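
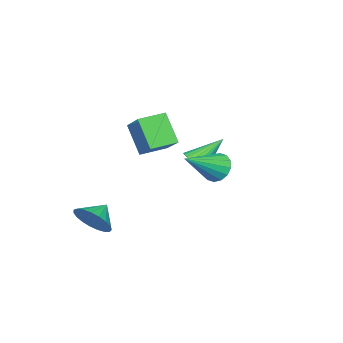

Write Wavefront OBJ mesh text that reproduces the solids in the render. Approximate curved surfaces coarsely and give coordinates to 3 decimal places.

v -2.471 -0.224 0.193
v -1.918 0.112 0.368
v -3.349 0.624 1.347
v -2.014 0.266 0.18
v -2.18 0.346 -0.005
v -2.391 0.339 -0.16
v -2.613 0.246 -0.262
v -2.814 0.082 -0.294
v -2.962 -0.129 -0.252
v -3.036 -0.355 -0.142
v -3.023 -0.56 0.019
v -2.927 -0.715 0.207
v -2.761 -0.795 0.392
v -2.55 -0.788 0.547
v -2.328 -0.695 0.648
v -2.127 -0.531 0.68
v -1.979 -0.32 0.638
v -1.905 -0.094 0.528
v 1.342 2.794 2.189
v 1.754 2.886 1.606
v 2.838 2.186 3.151
v 1.77 3.211 1.787
v 1.671 3.425 2.076
v 1.484 3.469 2.396
v 1.259 3.333 2.66
v 1.056 3.052 2.797
v 0.93 2.703 2.772
v 0.914 2.378 2.591
v 1.013 2.164 2.302
v 1.2 2.119 1.983
v 1.425 2.256 1.719
v 1.628 2.536 1.581
v 2.19 -2.334 -1.646
v 2.628 -1.752 -1.084
v 1.31 -2.186 -1.114
v 2.502 -1.518 -1.359
v 2.322 -1.425 -1.683
v 2.119 -1.489 -2.001
v 1.928 -1.699 -2.258
v 1.783 -2.019 -2.408
v 1.708 -2.394 -2.427
v 1.717 -2.758 -2.311
v 1.807 -3.049 -2.08
v 1.964 -3.217 -1.774
v 2.16 -3.232 -1.446
v 2.361 -3.092 -1.152
v 2.533 -2.82 -0.944
v 2.645 -2.465 -0.857
v 2.679 -2.087 -0.907
v -0.391 -0.938 3.321
v 0.545 0.098 4.255
v 0.016 -0.142 2.031
v 0.952 0.894 2.965
v 0.548 -1.654 3.175
v 1.484 -0.618 4.109
v 0.955 -0.858 1.885
v 1.891 0.178 2.819
f 2 1 4
f 2 4 3
f 4 1 5
f 4 5 3
f 5 1 6
f 5 6 3
f 6 1 7
f 6 7 3
f 7 1 8
f 7 8 3
f 8 1 9
f 8 9 3
f 9 1 10
f 9 10 3
f 10 1 11
f 10 11 3
f 11 1 12
f 11 12 3
f 12 1 13
f 12 13 3
f 13 1 14
f 13 14 3
f 14 1 15
f 14 15 3
f 15 1 16
f 15 16 3
f 16 1 17
f 16 17 3
f 17 1 18
f 17 18 3
f 18 1 2
f 18 2 3
f 20 19 22
f 20 22 21
f 22 19 23
f 22 23 21
f 23 19 24
f 23 24 21
f 24 19 25
f 24 25 21
f 25 19 26
f 25 26 21
f 26 19 27
f 26 27 21
f 27 19 28
f 27 28 21
f 28 19 29
f 28 29 21
f 29 19 30
f 29 30 21
f 30 19 31
f 30 31 21
f 31 19 32
f 31 32 21
f 32 19 20
f 32 20 21
f 34 33 36
f 34 36 35
f 36 33 37
f 36 37 35
f 37 33 38
f 37 38 35
f 38 33 39
f 38 39 35
f 39 33 40
f 39 40 35
f 40 33 41
f 40 41 35
f 41 33 42
f 41 42 35
f 42 33 43
f 42 43 35
f 43 33 44
f 43 44 35
f 44 33 45
f 44 45 35
f 45 33 46
f 45 46 35
f 46 33 47
f 46 47 35
f 47 33 48
f 47 48 35
f 48 33 49
f 48 49 35
f 49 33 34
f 49 34 35
f 51 53 50
f 54 51 50
f 50 53 52
f 52 54 50
f 51 57 53
f 55 51 54
f 55 57 51
f 53 57 52
f 56 54 52
f 52 57 56
f 56 55 54
f 57 55 56



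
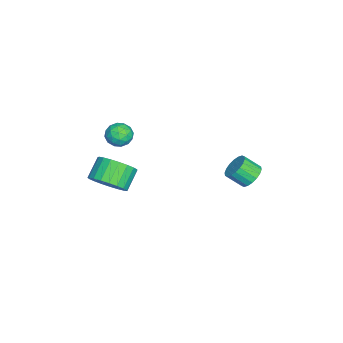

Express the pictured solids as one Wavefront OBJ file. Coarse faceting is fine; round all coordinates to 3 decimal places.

v 4.273 -3.507 -2.282
v 5.026 -3.256 -1.52
v 4.02 -2.922 -0.636
v 3.267 -3.173 -1.398
v 4.97 -2.855 -1.735
v 3.964 -2.522 -0.851
v 4.794 -2.568 -2.043
v 3.788 -2.234 -1.16
v 4.528 -2.443 -2.394
v 3.522 -2.109 -1.51
v 4.217 -2.501 -2.725
v 3.212 -2.168 -1.841
v 3.917 -2.734 -2.979
v 2.911 -2.4 -2.095
v 3.678 -3.1 -3.113
v 2.672 -2.767 -2.229
v 3.541 -3.537 -3.103
v 2.536 -3.203 -2.219
v 3.532 -3.968 -2.951
v 2.526 -3.635 -2.067
v 3.65 -4.32 -2.684
v 2.644 -3.986 -1.8
v 3.876 -4.531 -2.347
v 2.871 -4.197 -1.463
v 4.171 -4.565 -1.999
v 3.165 -4.231 -1.115
v 4.483 -4.416 -1.699
v 3.477 -4.082 -0.815
v 4.759 -4.11 -1.501
v 3.753 -3.776 -0.617
v 4.951 -3.699 -1.438
v 3.945 -3.366 -0.554
v 0.952 -3.143 -1.653
v 1.494 -3.725 -1.501
v 0.326 -3.435 -0.539
v 0.868 -4.017 -0.387
v 1.09 -3.239 -0.354
v 1.476 -3.059 -1.042
v 0.344 -4.101 -0.998
v 0.73 -3.921 -1.686
v 1.118 -4.317 -1.096
v 1.579 -3.784 -0.698
v 0.241 -3.376 -1.342
v 0.702 -2.843 -0.944
v 1.278 -3.409 -1.675
v 0.542 -3.751 -0.365
v 0.672 -3.294 -0.346
v 0.991 -3.636 -0.256
v 1.267 -3.017 -1.405
v 1.586 -3.359 -1.315
v 1.348 -3.073 -0.641
v 0.234 -3.801 -0.725
v 0.553 -4.143 -0.635
v 0.829 -3.524 -1.784
v 1.148 -3.866 -1.694
v 0.472 -4.087 -1.399
v 1.375 -4.099 -1.347
v 1.008 -4.27 -0.693
v 0.7 -4.32 -1.052
v 0.927 -4.214 -1.456
v 1.646 -3.785 -1.113
v 1.279 -3.957 -0.459
v 1.409 -3.499 -0.439
v 1.636 -3.393 -0.843
v 1.425 -4.133 -0.875
v 0.541 -3.203 -1.581
v 0.174 -3.375 -0.927
v 0.184 -3.767 -1.197
v 0.411 -3.661 -1.601
v 0.812 -2.89 -1.347
v 0.445 -3.061 -0.693
v 0.893 -2.946 -0.584
v 1.12 -2.84 -0.988
v 0.395 -3.027 -1.165
v 1.718 3.537 -2.733
v 2.315 3.89 -2.354
v 2.359 3.016 -1.608
v 1.762 2.663 -1.987
v 2.032 4.017 -2.189
v 2.075 3.143 -1.443
v 1.686 4.049 -2.132
v 1.73 3.174 -1.386
v 1.347 3.979 -2.193
v 1.391 3.105 -1.447
v 1.082 3.822 -2.362
v 1.125 2.948 -1.616
v 0.942 3.609 -2.604
v 0.986 2.734 -1.858
v 0.956 3.381 -2.872
v 1 2.507 -2.126
v 1.121 3.184 -3.112
v 1.165 2.31 -2.366
v 1.405 3.057 -3.277
v 1.448 2.183 -2.531
v 1.75 3.026 -3.334
v 1.794 2.151 -2.588
v 2.089 3.095 -3.273
v 2.133 2.221 -2.527
v 2.355 3.252 -3.104
v 2.398 2.378 -2.358
v 2.494 3.466 -2.862
v 2.538 2.591 -2.116
v 2.48 3.693 -2.594
v 2.524 2.819 -1.848
f 2 1 5
f 2 5 3
f 3 5 6
f 3 6 4
f 5 1 7
f 5 7 6
f 6 7 8
f 6 8 4
f 7 1 9
f 7 9 8
f 8 9 10
f 8 10 4
f 9 1 11
f 9 11 10
f 10 11 12
f 10 12 4
f 11 1 13
f 11 13 12
f 12 13 14
f 12 14 4
f 13 1 15
f 13 15 14
f 14 15 16
f 14 16 4
f 15 1 17
f 15 17 16
f 16 17 18
f 16 18 4
f 17 1 19
f 17 19 18
f 18 19 20
f 18 20 4
f 19 1 21
f 19 21 20
f 20 21 22
f 20 22 4
f 21 1 23
f 21 23 22
f 22 23 24
f 22 24 4
f 23 1 25
f 23 25 24
f 24 25 26
f 24 26 4
f 25 1 27
f 25 27 26
f 26 27 28
f 26 28 4
f 27 1 29
f 27 29 28
f 28 29 30
f 28 30 4
f 29 1 31
f 29 31 30
f 30 31 32
f 30 32 4
f 31 1 2
f 31 2 32
f 32 2 3
f 32 3 4
f 33 70 49
f 70 44 73
f 49 73 38
f 70 73 49
f 33 49 45
f 49 38 50
f 45 50 34
f 49 50 45
f 33 45 54
f 45 34 55
f 54 55 40
f 45 55 54
f 33 54 66
f 54 40 69
f 66 69 43
f 54 69 66
f 33 66 70
f 66 43 74
f 70 74 44
f 66 74 70
f 34 50 61
f 50 38 64
f 61 64 42
f 50 64 61
f 38 73 51
f 73 44 72
f 51 72 37
f 73 72 51
f 44 74 71
f 74 43 67
f 71 67 35
f 74 67 71
f 43 69 68
f 69 40 56
f 68 56 39
f 69 56 68
f 40 55 60
f 55 34 57
f 60 57 41
f 55 57 60
f 36 62 48
f 62 42 63
f 48 63 37
f 62 63 48
f 36 48 46
f 48 37 47
f 46 47 35
f 48 47 46
f 36 46 53
f 46 35 52
f 53 52 39
f 46 52 53
f 36 53 58
f 53 39 59
f 58 59 41
f 53 59 58
f 36 58 62
f 58 41 65
f 62 65 42
f 58 65 62
f 37 63 51
f 63 42 64
f 51 64 38
f 63 64 51
f 35 47 71
f 47 37 72
f 71 72 44
f 47 72 71
f 39 52 68
f 52 35 67
f 68 67 43
f 52 67 68
f 41 59 60
f 59 39 56
f 60 56 40
f 59 56 60
f 42 65 61
f 65 41 57
f 61 57 34
f 65 57 61
f 76 75 79
f 76 79 77
f 77 79 80
f 77 80 78
f 79 75 81
f 79 81 80
f 80 81 82
f 80 82 78
f 81 75 83
f 81 83 82
f 82 83 84
f 82 84 78
f 83 75 85
f 83 85 84
f 84 85 86
f 84 86 78
f 85 75 87
f 85 87 86
f 86 87 88
f 86 88 78
f 87 75 89
f 87 89 88
f 88 89 90
f 88 90 78
f 89 75 91
f 89 91 90
f 90 91 92
f 90 92 78
f 91 75 93
f 91 93 92
f 92 93 94
f 92 94 78
f 93 75 95
f 93 95 94
f 94 95 96
f 94 96 78
f 95 75 97
f 95 97 96
f 96 97 98
f 96 98 78
f 97 75 99
f 97 99 98
f 98 99 100
f 98 100 78
f 99 75 101
f 99 101 100
f 100 101 102
f 100 102 78
f 101 75 103
f 101 103 102
f 102 103 104
f 102 104 78
f 103 75 76
f 103 76 104
f 104 76 77
f 104 77 78



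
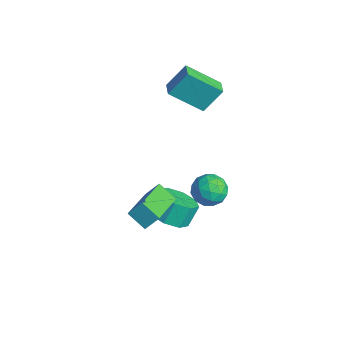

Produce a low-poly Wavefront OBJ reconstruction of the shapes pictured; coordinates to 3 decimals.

v 1.876 0.705 0.147
v 2.367 0.076 -0.045
v 0.833 -0.116 0.165
v 1.324 -0.745 -0.027
v 1.381 -0.39 0.711
v 2.025 0.117 0.699
v 1.175 -0.157 -0.579
v 1.819 0.35 -0.591
v 1.934 -0.456 -0.494
v 2.061 -0.6 0.304
v 1.139 0.56 -0.184
v 1.266 0.416 0.614
v 2.213 0.463 0.049
v 0.987 -0.503 0.071
v 1.02 -0.294 0.504
v 1.309 -0.663 0.391
v 2.012 0.487 0.487
v 2.301 0.117 0.374
v 1.721 -0.157 0.818
v 0.899 -0.157 -0.254
v 1.188 -0.527 -0.367
v 1.891 0.623 -0.271
v 2.18 0.254 -0.384
v 1.479 0.117 -0.698
v 2.247 -0.22 -0.327
v 1.634 -0.702 -0.317
v 1.546 -0.357 -0.641
v 1.925 -0.059 -0.648
v 2.322 -0.304 0.141
v 1.709 -0.787 0.152
v 1.742 -0.579 0.586
v 2.121 -0.28 0.579
v 2.067 -0.617 -0.122
v 1.491 0.747 -0.032
v 0.878 0.264 -0.021
v 1.079 0.24 -0.459
v 1.458 0.539 -0.466
v 1.566 0.662 0.437
v 0.953 0.18 0.447
v 1.275 0.019 0.768
v 1.654 0.317 0.761
v 1.133 0.577 0.242
v 1.36 -2.086 -0.42
v 0.62 -2.459 0.122
v 1.569 -1.551 0.233
v 0.829 -1.924 0.775
v 2.711 -3.596 0.385
v 1.971 -3.969 0.927
v 2.92 -3.061 1.038
v 2.18 -3.434 1.58
v 0.071 -1.117 -2.809
v 0.776 -0.54 -3.077
v 0.614 0.075 -2.179
v -0.091 -0.503 -1.911
v 0.13 -0.33 -3.337
v -0.031 0.285 -2.439
v -0.55 -0.581 -3.288
v -0.712 0.034 -2.39
v -0.867 -1.146 -2.958
v -1.029 -0.532 -2.06
v -0.634 -1.695 -2.541
v -0.796 -1.08 -1.643
v 0.011 -1.905 -2.281
v -0.15 -1.29 -1.383
v 0.692 -1.654 -2.33
v 0.53 -1.039 -1.432
v 1.009 -1.088 -2.66
v 0.847 -0.474 -1.762
v -3.646 0.859 2.235
v -3.509 1.729 3.31
v -2.838 2.127 1.106
v -2.702 2.998 2.181
v -2.918 0.542 2.399
v -2.782 1.413 3.474
v -2.111 1.811 1.27
v -1.974 2.681 2.345
f 1 38 17
f 38 12 41
f 17 41 6
f 38 41 17
f 1 17 13
f 17 6 18
f 13 18 2
f 17 18 13
f 1 13 22
f 13 2 23
f 22 23 8
f 13 23 22
f 1 22 34
f 22 8 37
f 34 37 11
f 22 37 34
f 1 34 38
f 34 11 42
f 38 42 12
f 34 42 38
f 2 18 29
f 18 6 32
f 29 32 10
f 18 32 29
f 6 41 19
f 41 12 40
f 19 40 5
f 41 40 19
f 12 42 39
f 42 11 35
f 39 35 3
f 42 35 39
f 11 37 36
f 37 8 24
f 36 24 7
f 37 24 36
f 8 23 28
f 23 2 25
f 28 25 9
f 23 25 28
f 4 30 16
f 30 10 31
f 16 31 5
f 30 31 16
f 4 16 14
f 16 5 15
f 14 15 3
f 16 15 14
f 4 14 21
f 14 3 20
f 21 20 7
f 14 20 21
f 4 21 26
f 21 7 27
f 26 27 9
f 21 27 26
f 4 26 30
f 26 9 33
f 30 33 10
f 26 33 30
f 5 31 19
f 31 10 32
f 19 32 6
f 31 32 19
f 3 15 39
f 15 5 40
f 39 40 12
f 15 40 39
f 7 20 36
f 20 3 35
f 36 35 11
f 20 35 36
f 9 27 28
f 27 7 24
f 28 24 8
f 27 24 28
f 10 33 29
f 33 9 25
f 29 25 2
f 33 25 29
f 44 46 43
f 47 44 43
f 43 46 45
f 45 47 43
f 44 50 46
f 48 44 47
f 48 50 44
f 46 50 45
f 49 47 45
f 45 50 49
f 49 48 47
f 50 48 49
f 52 51 55
f 52 55 53
f 53 55 56
f 53 56 54
f 55 51 57
f 55 57 56
f 56 57 58
f 56 58 54
f 57 51 59
f 57 59 58
f 58 59 60
f 58 60 54
f 59 51 61
f 59 61 60
f 60 61 62
f 60 62 54
f 61 51 63
f 61 63 62
f 62 63 64
f 62 64 54
f 63 51 65
f 63 65 64
f 64 65 66
f 64 66 54
f 65 51 67
f 65 67 66
f 66 67 68
f 66 68 54
f 67 51 52
f 67 52 68
f 68 52 53
f 68 53 54
f 70 72 69
f 73 70 69
f 69 72 71
f 71 73 69
f 70 76 72
f 74 70 73
f 74 76 70
f 72 76 71
f 75 73 71
f 71 76 75
f 75 74 73
f 76 74 75



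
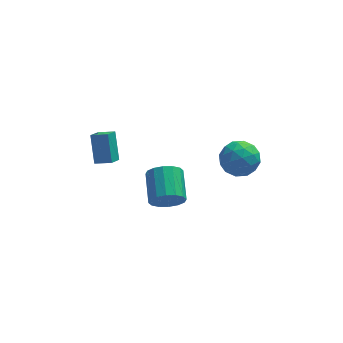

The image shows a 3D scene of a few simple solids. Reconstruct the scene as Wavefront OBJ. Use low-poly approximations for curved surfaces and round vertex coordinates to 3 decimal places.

v -4.427 0.098 0.296
v -4.534 1.19 1.761
v -3.982 0.814 -0.204
v -4.089 1.905 1.261
v -3.511 -0.245 0.619
v -3.618 0.846 2.084
v -3.066 0.47 0.119
v -3.173 1.562 1.584
v 2.563 1.027 -0.686
v 3.674 1.522 -0.766
v 3.366 -0.682 -0.114
v 4.477 -0.187 -0.194
v 3.708 0.179 0.679
v 3.212 1.236 0.325
v 3.828 -0.396 -1.205
v 3.332 0.661 -1.559
v 4.456 0.643 -1.087
v 4.382 0.998 0.077
v 2.658 -0.158 -0.957
v 2.584 0.197 0.207
v 3.048 1.425 -0.777
v 3.992 -0.585 -0.103
v 3.54 -0.37 0.41
v 4.193 -0.078 0.362
v 2.776 1.256 -0.135
v 3.43 1.547 -0.182
v 3.45 0.758 0.667
v 3.61 -0.707 -0.698
v 4.264 -0.416 -0.745
v 2.847 0.918 -1.242
v 3.5 1.21 -1.29
v 3.59 0.082 -1.547
v 4.161 1.199 -1.012
v 4.633 0.194 -0.676
v 4.251 0.072 -1.27
v 3.96 0.693 -1.478
v 4.118 1.408 -0.328
v 4.59 0.403 0.009
v 4.138 0.618 0.522
v 3.846 1.239 0.314
v 4.577 0.891 -0.517
v 2.45 0.437 -0.889
v 2.922 -0.568 -0.552
v 3.194 -0.399 -1.194
v 2.902 0.222 -1.402
v 2.407 0.646 -0.204
v 2.879 -0.359 0.132
v 3.08 0.147 0.598
v 2.789 0.768 0.39
v 2.463 -0.051 -0.363
v -0.519 -0.277 -3.215
v 0.102 0.036 -4.002
v 0.121 1.889 -3.251
v -0.501 1.577 -2.465
v -0.405 0.114 -4.183
v -0.386 1.968 -3.432
v -0.942 0.088 -4.105
v -0.923 1.941 -3.354
v -1.366 -0.036 -3.788
v -1.347 1.817 -3.037
v -1.563 -0.225 -3.318
v -1.544 1.629 -2.567
v -1.481 -0.427 -2.82
v -1.462 1.427 -2.07
v -1.141 -0.589 -2.429
v -1.122 1.264 -1.678
v -0.634 -0.668 -2.248
v -0.615 1.186 -1.497
v -0.097 -0.641 -2.326
v -0.078 1.212 -1.575
v 0.327 -0.517 -2.643
v 0.346 1.336 -1.892
v 0.524 -0.329 -3.113
v 0.543 1.525 -2.362
v 0.442 -0.127 -3.61
v 0.461 1.727 -2.86
f 2 4 1
f 5 2 1
f 1 4 3
f 3 5 1
f 2 8 4
f 6 2 5
f 6 8 2
f 4 8 3
f 7 5 3
f 3 8 7
f 7 6 5
f 8 6 7
f 9 46 25
f 46 20 49
f 25 49 14
f 46 49 25
f 9 25 21
f 25 14 26
f 21 26 10
f 25 26 21
f 9 21 30
f 21 10 31
f 30 31 16
f 21 31 30
f 9 30 42
f 30 16 45
f 42 45 19
f 30 45 42
f 9 42 46
f 42 19 50
f 46 50 20
f 42 50 46
f 10 26 37
f 26 14 40
f 37 40 18
f 26 40 37
f 14 49 27
f 49 20 48
f 27 48 13
f 49 48 27
f 20 50 47
f 50 19 43
f 47 43 11
f 50 43 47
f 19 45 44
f 45 16 32
f 44 32 15
f 45 32 44
f 16 31 36
f 31 10 33
f 36 33 17
f 31 33 36
f 12 38 24
f 38 18 39
f 24 39 13
f 38 39 24
f 12 24 22
f 24 13 23
f 22 23 11
f 24 23 22
f 12 22 29
f 22 11 28
f 29 28 15
f 22 28 29
f 12 29 34
f 29 15 35
f 34 35 17
f 29 35 34
f 12 34 38
f 34 17 41
f 38 41 18
f 34 41 38
f 13 39 27
f 39 18 40
f 27 40 14
f 39 40 27
f 11 23 47
f 23 13 48
f 47 48 20
f 23 48 47
f 15 28 44
f 28 11 43
f 44 43 19
f 28 43 44
f 17 35 36
f 35 15 32
f 36 32 16
f 35 32 36
f 18 41 37
f 41 17 33
f 37 33 10
f 41 33 37
f 52 51 55
f 52 55 53
f 53 55 56
f 53 56 54
f 55 51 57
f 55 57 56
f 56 57 58
f 56 58 54
f 57 51 59
f 57 59 58
f 58 59 60
f 58 60 54
f 59 51 61
f 59 61 60
f 60 61 62
f 60 62 54
f 61 51 63
f 61 63 62
f 62 63 64
f 62 64 54
f 63 51 65
f 63 65 64
f 64 65 66
f 64 66 54
f 65 51 67
f 65 67 66
f 66 67 68
f 66 68 54
f 67 51 69
f 67 69 68
f 68 69 70
f 68 70 54
f 69 51 71
f 69 71 70
f 70 71 72
f 70 72 54
f 71 51 73
f 71 73 72
f 72 73 74
f 72 74 54
f 73 51 75
f 73 75 74
f 74 75 76
f 74 76 54
f 75 51 52
f 75 52 76
f 76 52 53
f 76 53 54



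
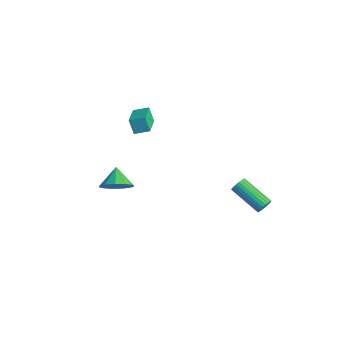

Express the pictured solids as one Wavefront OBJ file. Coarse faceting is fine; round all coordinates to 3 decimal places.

v -0.643 -3.288 0.493
v 0.011 -2.72 0.832
v -1.457 -2.812 1.267
v -0.216 -2.463 0.435
v -0.579 -2.469 0.057
v -0.962 -2.734 -0.183
v -1.244 -3.175 -0.208
v -1.335 -3.652 -0.011
v -1.206 -4.013 0.346
v -0.899 -4.144 0.75
v -0.51 -4.003 1.072
v -0.164 -3.635 1.21
v 0.031 -3.157 1.121
v -3.02 -0.529 2.709
v -3.386 -0.61 3.593
v -2.544 0.164 2.971
v -2.91 0.082 3.854
v -1.85 -1.482 3.106
v -2.216 -1.564 3.989
v -1.374 -0.79 3.367
v -1.74 -0.871 4.251
v 2.106 4.187 -2.682
v 2.369 4.064 -2.263
v 0.657 3.489 -1.359
v 0.394 3.613 -1.778
v 2.32 4.267 -2.226
v 0.608 3.692 -1.322
v 2.234 4.456 -2.268
v 0.522 3.882 -1.364
v 2.127 4.599 -2.382
v 0.414 4.024 -1.478
v 2.015 4.671 -2.548
v 0.303 4.096 -1.643
v 1.919 4.659 -2.736
v 0.207 4.084 -1.832
v 1.856 4.565 -2.916
v 0.144 3.991 -2.012
v 1.836 4.406 -3.055
v 0.123 3.832 -2.151
v 1.862 4.21 -3.13
v 0.15 3.635 -2.225
v 1.931 4.009 -3.127
v 0.219 3.434 -2.222
v 2.03 3.839 -3.047
v 0.318 3.265 -2.143
v 2.142 3.73 -2.904
v 0.43 3.155 -2
v 2.248 3.699 -2.723
v 0.536 3.125 -1.819
v 2.33 3.753 -2.535
v 0.617 3.178 -1.631
v 2.372 3.882 -2.372
v 0.66 3.307 -1.468
f 2 1 4
f 2 4 3
f 4 1 5
f 4 5 3
f 5 1 6
f 5 6 3
f 6 1 7
f 6 7 3
f 7 1 8
f 7 8 3
f 8 1 9
f 8 9 3
f 9 1 10
f 9 10 3
f 10 1 11
f 10 11 3
f 11 1 12
f 11 12 3
f 12 1 13
f 12 13 3
f 13 1 2
f 13 2 3
f 15 17 14
f 18 15 14
f 14 17 16
f 16 18 14
f 15 21 17
f 19 15 18
f 19 21 15
f 17 21 16
f 20 18 16
f 16 21 20
f 20 19 18
f 21 19 20
f 23 22 26
f 23 26 24
f 24 26 27
f 24 27 25
f 26 22 28
f 26 28 27
f 27 28 29
f 27 29 25
f 28 22 30
f 28 30 29
f 29 30 31
f 29 31 25
f 30 22 32
f 30 32 31
f 31 32 33
f 31 33 25
f 32 22 34
f 32 34 33
f 33 34 35
f 33 35 25
f 34 22 36
f 34 36 35
f 35 36 37
f 35 37 25
f 36 22 38
f 36 38 37
f 37 38 39
f 37 39 25
f 38 22 40
f 38 40 39
f 39 40 41
f 39 41 25
f 40 22 42
f 40 42 41
f 41 42 43
f 41 43 25
f 42 22 44
f 42 44 43
f 43 44 45
f 43 45 25
f 44 22 46
f 44 46 45
f 45 46 47
f 45 47 25
f 46 22 48
f 46 48 47
f 47 48 49
f 47 49 25
f 48 22 50
f 48 50 49
f 49 50 51
f 49 51 25
f 50 22 52
f 50 52 51
f 51 52 53
f 51 53 25
f 52 22 23
f 52 23 53
f 53 23 24
f 53 24 25



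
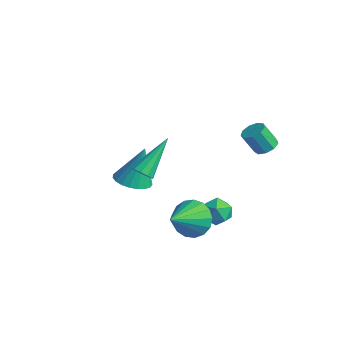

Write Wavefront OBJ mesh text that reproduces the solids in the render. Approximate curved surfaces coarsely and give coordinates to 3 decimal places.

v -0.702 0.285 -3.738
v -0.242 0.846 -3.752
v 0.182 -0.446 -3.988
v 0.642 0.115 -4.002
v 0.347 -0.097 -3.374
v -0.199 0.355 -3.219
v 0.139 0.045 -4.521
v -0.407 0.497 -4.366
v 0.278 0.698 -4.235
v 0.406 0.61 -3.527
v -0.466 -0.21 -4.213
v -0.338 -0.298 -3.505
v 0.944 -1.68 -2.929
v 1.455 -1.903 -3.623
v 1.416 -3.02 -2.151
v 1.713 -1.669 -3.377
v 1.795 -1.438 -3.029
v 1.681 -1.262 -2.657
v 1.399 -1.182 -2.348
v 1.013 -1.216 -2.172
v 0.611 -1.357 -2.17
v 0.285 -1.571 -2.341
v 0.11 -1.81 -2.647
v 0.126 -2.019 -3.018
v 0.329 -2.151 -3.368
v 0.674 -2.175 -3.618
v 1.08 -2.085 -3.71
v 0.983 1.779 -0.158
v 1.398 1.449 -0.177
v 1.091 1.011 0.739
v 0.677 1.341 0.758
v 1.489 1.753 -0.001
v 1.183 1.315 0.914
v 1.343 2.069 0.101
v 1.037 1.631 1.017
v 1.029 2.249 0.082
v 0.723 1.811 0.998
v 0.694 2.209 -0.049
v 0.388 1.772 0.867
v 0.493 1.968 -0.231
v 0.187 1.53 0.685
v 0.522 1.638 -0.379
v 0.216 1.201 0.537
v 0.767 1.374 -0.423
v 0.461 0.937 0.492
v 1.112 1.3 -0.344
v 0.806 0.862 0.572
v 0.049 -3.351 -0.196
v 0.536 -3.397 -0.05
v -0.209 -1.969 1.096
v 0.524 -3.183 -0.281
v 0.33 -3.034 -0.48
v 0.03 -3.005 -0.57
v -0.263 -3.108 -0.518
v -0.437 -3.305 -0.343
v -0.425 -3.519 -0.112
v -0.232 -3.669 0.087
v 0.069 -3.697 0.178
v 0.362 -3.594 0.126
v -3.906 -1.153 -3.699
v -3.123 -1.427 -3.676
v -3.774 -0.627 -1.941
v -3.081 -1.1 -3.777
v -3.182 -0.782 -3.865
v -3.408 -0.528 -3.924
v -3.721 -0.382 -3.944
v -4.065 -0.369 -3.922
v -4.382 -0.492 -3.861
v -4.616 -0.73 -3.772
v -4.728 -1.04 -3.671
v -4.698 -1.37 -3.575
v -4.53 -1.662 -3.5
v -4.255 -1.867 -3.459
v -3.92 -1.948 -3.46
v -3.582 -1.891 -3.503
v -3.3 -1.707 -3.579
f 1 12 6
f 1 6 2
f 1 2 8
f 1 8 11
f 1 11 12
f 2 6 10
f 6 12 5
f 12 11 3
f 11 8 7
f 8 2 9
f 4 10 5
f 4 5 3
f 4 3 7
f 4 7 9
f 4 9 10
f 5 10 6
f 3 5 12
f 7 3 11
f 9 7 8
f 10 9 2
f 14 13 16
f 14 16 15
f 16 13 17
f 16 17 15
f 17 13 18
f 17 18 15
f 18 13 19
f 18 19 15
f 19 13 20
f 19 20 15
f 20 13 21
f 20 21 15
f 21 13 22
f 21 22 15
f 22 13 23
f 22 23 15
f 23 13 24
f 23 24 15
f 24 13 25
f 24 25 15
f 25 13 26
f 25 26 15
f 26 13 27
f 26 27 15
f 27 13 14
f 27 14 15
f 29 28 32
f 29 32 30
f 30 32 33
f 30 33 31
f 32 28 34
f 32 34 33
f 33 34 35
f 33 35 31
f 34 28 36
f 34 36 35
f 35 36 37
f 35 37 31
f 36 28 38
f 36 38 37
f 37 38 39
f 37 39 31
f 38 28 40
f 38 40 39
f 39 40 41
f 39 41 31
f 40 28 42
f 40 42 41
f 41 42 43
f 41 43 31
f 42 28 44
f 42 44 43
f 43 44 45
f 43 45 31
f 44 28 46
f 44 46 45
f 45 46 47
f 45 47 31
f 46 28 29
f 46 29 47
f 47 29 30
f 47 30 31
f 49 48 51
f 49 51 50
f 51 48 52
f 51 52 50
f 52 48 53
f 52 53 50
f 53 48 54
f 53 54 50
f 54 48 55
f 54 55 50
f 55 48 56
f 55 56 50
f 56 48 57
f 56 57 50
f 57 48 58
f 57 58 50
f 58 48 59
f 58 59 50
f 59 48 49
f 59 49 50
f 61 60 63
f 61 63 62
f 63 60 64
f 63 64 62
f 64 60 65
f 64 65 62
f 65 60 66
f 65 66 62
f 66 60 67
f 66 67 62
f 67 60 68
f 67 68 62
f 68 60 69
f 68 69 62
f 69 60 70
f 69 70 62
f 70 60 71
f 70 71 62
f 71 60 72
f 71 72 62
f 72 60 73
f 72 73 62
f 73 60 74
f 73 74 62
f 74 60 75
f 74 75 62
f 75 60 76
f 75 76 62
f 76 60 61
f 76 61 62



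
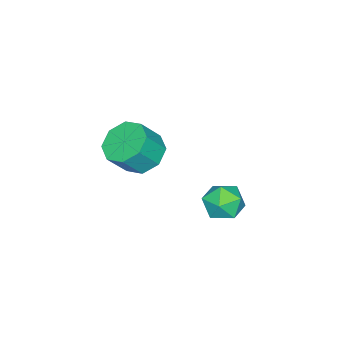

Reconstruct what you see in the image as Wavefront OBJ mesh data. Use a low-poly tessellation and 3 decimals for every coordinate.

v -1.316 1.361 0.337
v -0.558 0.875 0.255
v -2.002 0.445 -0.575
v -1.244 -0.041 -0.657
v -1.696 -0.036 0.127
v -1.272 0.53 0.69
v -1.288 0.79 -1.01
v -0.864 1.356 -0.447
v -0.541 0.521 -0.577
v -0.793 0.011 0.126
v -1.767 1.309 -0.446
v -2.019 0.799 0.257
v -2.549 -3.587 -0.2
v -1.717 -3.129 -0.597
v -0.978 -3.535 0.483
v -1.811 -3.993 0.88
v -2.133 -2.648 -0.132
v -1.394 -3.053 0.948
v -2.793 -2.717 0.293
v -2.054 -3.122 1.374
v -3.31 -3.295 0.43
v -2.572 -3.701 1.51
v -3.382 -4.045 0.197
v -2.643 -4.451 1.277
v -2.966 -4.527 -0.268
v -2.227 -4.932 0.812
v -2.306 -4.458 -0.694
v -1.567 -4.863 0.387
v -1.788 -3.879 -0.83
v -1.05 -4.285 0.25
f 1 12 6
f 1 6 2
f 1 2 8
f 1 8 11
f 1 11 12
f 2 6 10
f 6 12 5
f 12 11 3
f 11 8 7
f 8 2 9
f 4 10 5
f 4 5 3
f 4 3 7
f 4 7 9
f 4 9 10
f 5 10 6
f 3 5 12
f 7 3 11
f 9 7 8
f 10 9 2
f 14 13 17
f 14 17 15
f 15 17 18
f 15 18 16
f 17 13 19
f 17 19 18
f 18 19 20
f 18 20 16
f 19 13 21
f 19 21 20
f 20 21 22
f 20 22 16
f 21 13 23
f 21 23 22
f 22 23 24
f 22 24 16
f 23 13 25
f 23 25 24
f 24 25 26
f 24 26 16
f 25 13 27
f 25 27 26
f 26 27 28
f 26 28 16
f 27 13 29
f 27 29 28
f 28 29 30
f 28 30 16
f 29 13 14
f 29 14 30
f 30 14 15
f 30 15 16



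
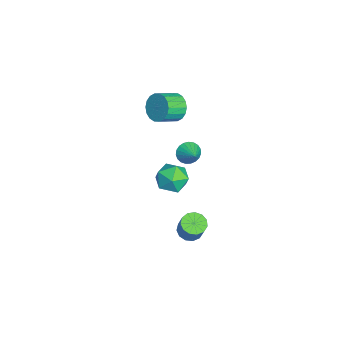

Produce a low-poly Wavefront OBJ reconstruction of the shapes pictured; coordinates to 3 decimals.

v -3.814 -2.447 -3.013
v -3.405 -2.621 -3.591
v -2.846 -2.113 -2.427
v -3.471 -2.33 -3.647
v -3.597 -2.059 -3.592
v -3.761 -1.855 -3.438
v -3.934 -1.754 -3.21
v -4.086 -1.772 -2.948
v -4.191 -1.907 -2.697
v -4.231 -2.135 -2.501
v -4.199 -2.417 -2.393
v -4.101 -2.704 -2.393
v -3.953 -2.947 -2.5
v -3.781 -3.103 -2.695
v -3.615 -3.145 -2.946
v -3.483 -3.067 -3.208
v -3.409 -2.882 -3.436
v 0.405 -3.484 -0.692
v 1.128 -2.788 -0.797
v 1.292 -4.232 0.457
v 2.015 -3.536 0.352
v 1.126 -3.283 0.759
v 0.578 -2.821 0.049
v 1.842 -4.199 -0.389
v 1.294 -3.737 -1.099
v 2.016 -3.229 -0.61
v 1.574 -2.664 0.1
v 0.846 -4.356 -0.44
v 0.404 -3.791 0.27
v 3.379 -2.663 -2.462
v 3.992 -2.531 -2.774
v 4.534 -2.346 -1.629
v 3.921 -2.477 -1.318
v 3.807 -2.185 -2.742
v 4.349 -1.999 -1.598
v 3.486 -1.99 -2.622
v 4.028 -1.804 -1.477
v 3.131 -2.008 -2.451
v 3.673 -1.823 -1.306
v 2.855 -2.235 -2.284
v 3.397 -2.049 -1.139
v 2.745 -2.597 -2.173
v 3.287 -2.412 -1.028
v 2.837 -2.98 -2.154
v 3.378 -2.795 -1.009
v 3.1 -3.263 -2.233
v 3.642 -3.077 -1.089
v 3.453 -3.355 -2.385
v 3.995 -3.169 -1.24
v 3.782 -3.227 -2.562
v 4.323 -3.041 -1.417
v 3.983 -2.92 -2.706
v 4.524 -2.735 -1.562
v -3.178 -3.199 1.685
v -2.49 -3.096 1.115
v -1.854 -4.078 1.704
v -2.542 -4.181 2.275
v -2.393 -2.851 1.417
v -1.756 -3.833 2.006
v -2.451 -2.676 1.772
v -1.815 -3.658 2.361
v -2.653 -2.604 2.11
v -2.017 -3.586 2.699
v -2.959 -2.65 2.364
v -2.323 -3.632 2.953
v -3.309 -2.805 2.484
v -2.673 -3.787 3.073
v -3.633 -3.038 2.445
v -2.996 -4.02 3.034
v -3.866 -3.302 2.256
v -3.23 -4.284 2.845
v -3.964 -3.547 1.954
v -3.327 -4.529 2.543
v -3.905 -3.722 1.599
v -3.269 -4.704 2.188
v -3.703 -3.794 1.261
v -3.067 -4.776 1.85
v -3.397 -3.748 1.007
v -2.761 -4.73 1.596
v -3.047 -3.593 0.887
v -2.411 -4.575 1.476
v -2.724 -3.36 0.926
v -2.087 -4.342 1.515
f 2 1 4
f 2 4 3
f 4 1 5
f 4 5 3
f 5 1 6
f 5 6 3
f 6 1 7
f 6 7 3
f 7 1 8
f 7 8 3
f 8 1 9
f 8 9 3
f 9 1 10
f 9 10 3
f 10 1 11
f 10 11 3
f 11 1 12
f 11 12 3
f 12 1 13
f 12 13 3
f 13 1 14
f 13 14 3
f 14 1 15
f 14 15 3
f 15 1 16
f 15 16 3
f 16 1 17
f 16 17 3
f 17 1 2
f 17 2 3
f 18 29 23
f 18 23 19
f 18 19 25
f 18 25 28
f 18 28 29
f 19 23 27
f 23 29 22
f 29 28 20
f 28 25 24
f 25 19 26
f 21 27 22
f 21 22 20
f 21 20 24
f 21 24 26
f 21 26 27
f 22 27 23
f 20 22 29
f 24 20 28
f 26 24 25
f 27 26 19
f 31 30 34
f 31 34 32
f 32 34 35
f 32 35 33
f 34 30 36
f 34 36 35
f 35 36 37
f 35 37 33
f 36 30 38
f 36 38 37
f 37 38 39
f 37 39 33
f 38 30 40
f 38 40 39
f 39 40 41
f 39 41 33
f 40 30 42
f 40 42 41
f 41 42 43
f 41 43 33
f 42 30 44
f 42 44 43
f 43 44 45
f 43 45 33
f 44 30 46
f 44 46 45
f 45 46 47
f 45 47 33
f 46 30 48
f 46 48 47
f 47 48 49
f 47 49 33
f 48 30 50
f 48 50 49
f 49 50 51
f 49 51 33
f 50 30 52
f 50 52 51
f 51 52 53
f 51 53 33
f 52 30 31
f 52 31 53
f 53 31 32
f 53 32 33
f 55 54 58
f 55 58 56
f 56 58 59
f 56 59 57
f 58 54 60
f 58 60 59
f 59 60 61
f 59 61 57
f 60 54 62
f 60 62 61
f 61 62 63
f 61 63 57
f 62 54 64
f 62 64 63
f 63 64 65
f 63 65 57
f 64 54 66
f 64 66 65
f 65 66 67
f 65 67 57
f 66 54 68
f 66 68 67
f 67 68 69
f 67 69 57
f 68 54 70
f 68 70 69
f 69 70 71
f 69 71 57
f 70 54 72
f 70 72 71
f 71 72 73
f 71 73 57
f 72 54 74
f 72 74 73
f 73 74 75
f 73 75 57
f 74 54 76
f 74 76 75
f 75 76 77
f 75 77 57
f 76 54 78
f 76 78 77
f 77 78 79
f 77 79 57
f 78 54 80
f 78 80 79
f 79 80 81
f 79 81 57
f 80 54 82
f 80 82 81
f 81 82 83
f 81 83 57
f 82 54 55
f 82 55 83
f 83 55 56
f 83 56 57



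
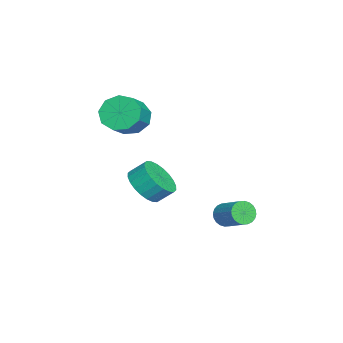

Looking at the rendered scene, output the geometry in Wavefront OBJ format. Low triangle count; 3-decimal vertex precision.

v -1.141 -3.287 2.823
v -0.549 -2.815 2.082
v 0.773 -3.1 2.955
v 0.181 -3.573 3.697
v -0.768 -2.327 2.572
v 0.554 -2.613 3.445
v -1.161 -2.289 3.18
v 0.161 -2.575 4.053
v -1.545 -2.718 3.621
v -0.223 -3.004 4.494
v -1.74 -3.413 3.689
v -0.418 -3.699 4.562
v -1.654 -4.05 3.352
v -0.332 -4.335 4.225
v -1.329 -4.329 2.767
v -0.007 -4.614 3.64
v -0.915 -4.121 2.209
v 0.407 -4.406 3.082
v -0.608 -3.523 1.938
v 0.715 -3.808 2.811
v 2.589 -2.141 0.172
v 3.581 -2.412 0.531
v 3.544 -1.649 1.208
v 2.551 -1.379 0.848
v 3.677 -2.134 0.224
v 3.64 -1.372 0.9
v 3.607 -1.858 -0.092
v 3.57 -1.095 0.584
v 3.382 -1.624 -0.367
v 3.345 -0.862 0.309
v 3.037 -1.47 -0.561
v 3 -0.707 0.116
v 2.623 -1.417 -0.642
v 2.585 -0.655 0.034
v 2.203 -1.475 -0.6
v 2.166 -0.713 0.076
v 1.843 -1.634 -0.441
v 1.806 -0.872 0.236
v 1.596 -1.871 -0.188
v 1.559 -1.108 0.489
v 1.5 -2.148 0.12
v 1.463 -1.386 0.796
v 1.57 -2.425 0.436
v 1.533 -1.662 1.112
v 1.795 -2.658 0.711
v 1.758 -1.896 1.387
v 2.14 -2.813 0.904
v 2.103 -2.05 1.581
v 2.555 -2.865 0.986
v 2.517 -2.103 1.662
v 2.974 -2.807 0.944
v 2.937 -2.045 1.62
v 3.334 -2.648 0.784
v 3.297 -1.886 1.461
v 0.56 1.412 -2.566
v 0.976 1.417 -3.116
v 1.956 2.354 -2.365
v 1.54 2.348 -1.814
v 0.816 1.627 -3.169
v 1.796 2.564 -2.418
v 0.617 1.804 -3.13
v 1.597 2.741 -2.379
v 0.41 1.922 -3.005
v 1.389 2.859 -2.254
v 0.225 1.961 -2.814
v 1.204 2.898 -2.062
v 0.091 1.917 -2.584
v 1.071 2.854 -1.833
v 0.029 1.796 -2.352
v 1.008 2.733 -1.601
v 0.047 1.616 -2.152
v 1.027 2.553 -1.401
v 0.144 1.406 -2.015
v 1.124 2.343 -1.264
v 0.304 1.196 -1.962
v 1.284 2.133 -1.211
v 0.503 1.019 -2.001
v 1.483 1.956 -1.25
v 0.711 0.901 -2.126
v 1.69 1.838 -1.375
v 0.896 0.862 -2.318
v 1.875 1.799 -1.566
v 1.029 0.906 -2.547
v 2.009 1.843 -1.796
v 1.092 1.027 -2.779
v 2.071 1.964 -2.028
v 1.073 1.207 -2.979
v 2.053 2.144 -2.228
f 2 1 5
f 2 5 3
f 3 5 6
f 3 6 4
f 5 1 7
f 5 7 6
f 6 7 8
f 6 8 4
f 7 1 9
f 7 9 8
f 8 9 10
f 8 10 4
f 9 1 11
f 9 11 10
f 10 11 12
f 10 12 4
f 11 1 13
f 11 13 12
f 12 13 14
f 12 14 4
f 13 1 15
f 13 15 14
f 14 15 16
f 14 16 4
f 15 1 17
f 15 17 16
f 16 17 18
f 16 18 4
f 17 1 19
f 17 19 18
f 18 19 20
f 18 20 4
f 19 1 2
f 19 2 20
f 20 2 3
f 20 3 4
f 22 21 25
f 22 25 23
f 23 25 26
f 23 26 24
f 25 21 27
f 25 27 26
f 26 27 28
f 26 28 24
f 27 21 29
f 27 29 28
f 28 29 30
f 28 30 24
f 29 21 31
f 29 31 30
f 30 31 32
f 30 32 24
f 31 21 33
f 31 33 32
f 32 33 34
f 32 34 24
f 33 21 35
f 33 35 34
f 34 35 36
f 34 36 24
f 35 21 37
f 35 37 36
f 36 37 38
f 36 38 24
f 37 21 39
f 37 39 38
f 38 39 40
f 38 40 24
f 39 21 41
f 39 41 40
f 40 41 42
f 40 42 24
f 41 21 43
f 41 43 42
f 42 43 44
f 42 44 24
f 43 21 45
f 43 45 44
f 44 45 46
f 44 46 24
f 45 21 47
f 45 47 46
f 46 47 48
f 46 48 24
f 47 21 49
f 47 49 48
f 48 49 50
f 48 50 24
f 49 21 51
f 49 51 50
f 50 51 52
f 50 52 24
f 51 21 53
f 51 53 52
f 52 53 54
f 52 54 24
f 53 21 22
f 53 22 54
f 54 22 23
f 54 23 24
f 56 55 59
f 56 59 57
f 57 59 60
f 57 60 58
f 59 55 61
f 59 61 60
f 60 61 62
f 60 62 58
f 61 55 63
f 61 63 62
f 62 63 64
f 62 64 58
f 63 55 65
f 63 65 64
f 64 65 66
f 64 66 58
f 65 55 67
f 65 67 66
f 66 67 68
f 66 68 58
f 67 55 69
f 67 69 68
f 68 69 70
f 68 70 58
f 69 55 71
f 69 71 70
f 70 71 72
f 70 72 58
f 71 55 73
f 71 73 72
f 72 73 74
f 72 74 58
f 73 55 75
f 73 75 74
f 74 75 76
f 74 76 58
f 75 55 77
f 75 77 76
f 76 77 78
f 76 78 58
f 77 55 79
f 77 79 78
f 78 79 80
f 78 80 58
f 79 55 81
f 79 81 80
f 80 81 82
f 80 82 58
f 81 55 83
f 81 83 82
f 82 83 84
f 82 84 58
f 83 55 85
f 83 85 84
f 84 85 86
f 84 86 58
f 85 55 87
f 85 87 86
f 86 87 88
f 86 88 58
f 87 55 56
f 87 56 88
f 88 56 57
f 88 57 58



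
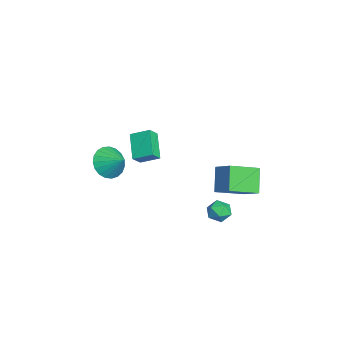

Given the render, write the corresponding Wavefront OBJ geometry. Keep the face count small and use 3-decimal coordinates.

v 2.164 -3.279 1.524
v 2.525 -2.847 0.674
v 2.956 -2.501 2.256
v 2.195 -2.598 0.766
v 1.859 -2.466 0.989
v 1.576 -2.475 1.305
v 1.395 -2.623 1.658
v 1.346 -2.884 1.989
v 1.439 -3.214 2.239
v 1.658 -3.555 2.365
v 1.964 -3.848 2.347
v 2.304 -4.043 2.185
v 2.62 -4.106 1.91
v 2.858 -4.026 1.568
v 2.975 -3.817 1.218
v 2.952 -3.514 0.921
v 2.793 -3.172 0.729
v -1.271 4.105 -1.802
v -0.628 2.447 -1.078
v -0.33 4.787 -1.076
v 0.313 3.129 -0.352
v -0.213 3.971 -3.048
v 0.43 2.313 -2.324
v 0.728 4.653 -2.322
v 1.371 2.995 -1.598
v -3.918 -1.524 -0.812
v -3.605 -0.46 -0.304
v -2.482 -1.461 -1.828
v -2.169 -0.397 -1.32
v -3.451 -1.963 -0.18
v -3.138 -0.899 0.328
v -2.015 -1.9 -1.196
v -1.702 -0.836 -0.688
v 1.226 2.797 -2.853
v 1.691 2.489 -3.364
v 0.269 2.551 -3.576
v 0.734 2.243 -4.087
v 0.62 1.898 -3.423
v 1.212 2.05 -2.976
v 0.748 2.99 -3.964
v 1.34 3.142 -3.517
v 1.396 2.608 -4.051
v 1.317 1.933 -3.717
v 0.643 3.107 -3.223
v 0.564 2.432 -2.889
f 2 1 4
f 2 4 3
f 4 1 5
f 4 5 3
f 5 1 6
f 5 6 3
f 6 1 7
f 6 7 3
f 7 1 8
f 7 8 3
f 8 1 9
f 8 9 3
f 9 1 10
f 9 10 3
f 10 1 11
f 10 11 3
f 11 1 12
f 11 12 3
f 12 1 13
f 12 13 3
f 13 1 14
f 13 14 3
f 14 1 15
f 14 15 3
f 15 1 16
f 15 16 3
f 16 1 17
f 16 17 3
f 17 1 2
f 17 2 3
f 19 21 18
f 22 19 18
f 18 21 20
f 20 22 18
f 19 25 21
f 23 19 22
f 23 25 19
f 21 25 20
f 24 22 20
f 20 25 24
f 24 23 22
f 25 23 24
f 27 29 26
f 30 27 26
f 26 29 28
f 28 30 26
f 27 33 29
f 31 27 30
f 31 33 27
f 29 33 28
f 32 30 28
f 28 33 32
f 32 31 30
f 33 31 32
f 34 45 39
f 34 39 35
f 34 35 41
f 34 41 44
f 34 44 45
f 35 39 43
f 39 45 38
f 45 44 36
f 44 41 40
f 41 35 42
f 37 43 38
f 37 38 36
f 37 36 40
f 37 40 42
f 37 42 43
f 38 43 39
f 36 38 45
f 40 36 44
f 42 40 41
f 43 42 35



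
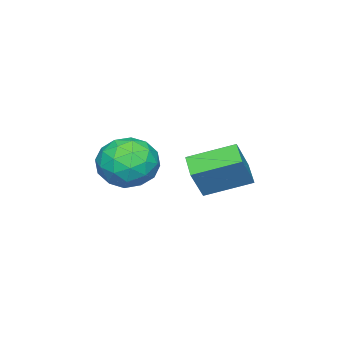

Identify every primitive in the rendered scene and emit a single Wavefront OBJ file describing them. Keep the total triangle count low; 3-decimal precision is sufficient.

v 0.231 1.83 0.877
v -0.484 1.207 1.303
v -0.667 3.27 1.478
v -1.382 2.647 1.904
v 1.002 1.793 2.116
v 0.287 1.17 2.542
v 0.104 3.233 2.717
v -0.611 2.61 3.143
v 2.451 1.517 3.039
v 3.416 1.581 3.573
v 2.684 -0.241 2.827
v 3.649 -0.177 3.361
v 2.704 -0.022 3.909
v 2.559 1.064 4.04
v 3.541 0.276 2.36
v 3.396 1.362 2.491
v 4.089 0.814 3.152
v 3.572 0.629 4.11
v 2.528 0.711 2.29
v 2.011 0.526 3.248
v 2.913 1.704 3.325
v 3.187 -0.364 3.075
v 2.632 -0.272 3.398
v 3.199 -0.235 3.711
v 2.41 1.4 3.6
v 2.977 1.437 3.913
v 2.558 0.495 4.111
v 3.123 -0.097 2.487
v 3.69 -0.06 2.8
v 2.901 1.575 2.689
v 3.468 1.612 3.002
v 3.542 0.845 2.289
v 3.876 1.29 3.391
v 4.013 0.256 3.266
v 3.949 0.523 2.678
v 3.864 1.161 2.755
v 3.572 1.182 3.954
v 3.709 0.148 3.829
v 3.153 0.239 4.152
v 3.068 0.878 4.229
v 3.967 0.731 3.707
v 2.391 1.192 2.571
v 2.528 0.158 2.446
v 3.032 0.462 2.171
v 2.947 1.101 2.248
v 2.087 1.084 3.134
v 2.224 0.05 3.009
v 2.236 0.179 3.645
v 2.151 0.817 3.722
v 2.133 0.609 2.693
f 2 4 1
f 5 2 1
f 1 4 3
f 3 5 1
f 2 8 4
f 6 2 5
f 6 8 2
f 4 8 3
f 7 5 3
f 3 8 7
f 7 6 5
f 8 6 7
f 9 46 25
f 46 20 49
f 25 49 14
f 46 49 25
f 9 25 21
f 25 14 26
f 21 26 10
f 25 26 21
f 9 21 30
f 21 10 31
f 30 31 16
f 21 31 30
f 9 30 42
f 30 16 45
f 42 45 19
f 30 45 42
f 9 42 46
f 42 19 50
f 46 50 20
f 42 50 46
f 10 26 37
f 26 14 40
f 37 40 18
f 26 40 37
f 14 49 27
f 49 20 48
f 27 48 13
f 49 48 27
f 20 50 47
f 50 19 43
f 47 43 11
f 50 43 47
f 19 45 44
f 45 16 32
f 44 32 15
f 45 32 44
f 16 31 36
f 31 10 33
f 36 33 17
f 31 33 36
f 12 38 24
f 38 18 39
f 24 39 13
f 38 39 24
f 12 24 22
f 24 13 23
f 22 23 11
f 24 23 22
f 12 22 29
f 22 11 28
f 29 28 15
f 22 28 29
f 12 29 34
f 29 15 35
f 34 35 17
f 29 35 34
f 12 34 38
f 34 17 41
f 38 41 18
f 34 41 38
f 13 39 27
f 39 18 40
f 27 40 14
f 39 40 27
f 11 23 47
f 23 13 48
f 47 48 20
f 23 48 47
f 15 28 44
f 28 11 43
f 44 43 19
f 28 43 44
f 17 35 36
f 35 15 32
f 36 32 16
f 35 32 36
f 18 41 37
f 41 17 33
f 37 33 10
f 41 33 37



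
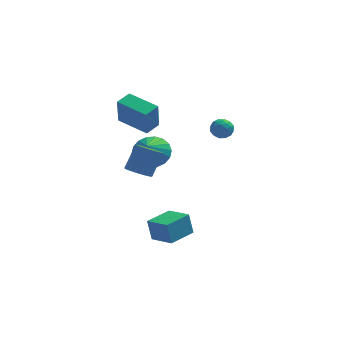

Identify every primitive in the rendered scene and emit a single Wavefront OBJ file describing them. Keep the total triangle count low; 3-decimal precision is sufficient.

v 0.222 -2.713 -4.567
v -0.008 -2.473 -3.331
v 1.398 -1.569 -4.57
v 1.168 -1.33 -3.334
v 1.212 -3.73 -4.186
v 0.982 -3.491 -2.95
v 2.388 -2.587 -4.189
v 2.158 -2.347 -2.953
v 3.348 -0.167 2.388
v 3.702 -0.125 1.818
v 4.198 -0.635 2.882
v 4.552 -0.593 2.312
v 4.396 -0.034 2.652
v 3.871 0.255 2.347
v 4.029 -1.015 2.353
v 3.504 -0.726 2.048
v 4.123 -0.65 1.796
v 4.35 -0.044 1.981
v 3.55 -0.716 2.719
v 3.777 -0.11 2.904
v 3.45 -0.105 2.06
v 4.45 -0.655 2.64
v 4.358 -0.326 2.84
v 4.566 -0.302 2.505
v 3.549 0.119 2.371
v 3.758 0.143 2.035
v 4.165 0.196 2.526
v 4.142 -0.903 2.665
v 4.351 -0.879 2.329
v 3.334 -0.458 2.195
v 3.542 -0.434 1.86
v 3.735 -0.956 2.174
v 3.906 -0.389 1.712
v 4.406 -0.664 2.002
v 4.099 -0.912 2.026
v 3.79 -0.742 1.847
v 4.039 -0.033 1.82
v 4.539 -0.308 2.11
v 4.447 0.021 2.31
v 4.138 0.191 2.131
v 4.287 -0.341 1.807
v 3.361 -0.452 2.59
v 3.861 -0.727 2.88
v 3.762 -0.951 2.569
v 3.453 -0.781 2.39
v 3.494 -0.096 2.698
v 3.994 -0.371 2.988
v 4.11 -0.018 2.853
v 3.801 0.152 2.674
v 3.613 -0.419 2.893
v -0.454 -3.279 0.969
v -0.006 -2.858 0.54
v 0.583 -2.159 1.842
v 0.134 -2.581 2.271
v -0.282 -2.672 0.565
v 0.307 -1.973 1.866
v -0.592 -2.606 0.67
v -0.003 -1.907 1.971
v -0.874 -2.673 0.834
v -0.286 -1.974 2.135
v -1.074 -2.86 1.025
v -0.485 -2.162 2.326
v -1.151 -3.131 1.205
v -0.562 -2.432 2.506
v -1.09 -3.431 1.338
v -0.501 -2.732 2.639
v -0.903 -3.701 1.398
v -0.314 -3.002 2.7
v -0.627 -3.887 1.374
v -0.038 -3.188 2.675
v -0.317 -3.953 1.269
v 0.272 -3.254 2.57
v -0.034 -3.886 1.105
v 0.554 -3.187 2.406
v 0.165 -3.698 0.914
v 0.754 -3 2.215
v 0.242 -3.428 0.734
v 0.831 -2.729 2.035
v 0.181 -3.128 0.601
v 0.77 -2.429 1.902
v 0.318 1.292 -0.432
v 1.381 1.182 -0.274
v 0.042 0.268 0.712
v 1.265 1.543 0.021
v 0.963 1.855 0.226
v 0.532 2.055 0.301
v 0.059 2.104 0.231
v -0.363 1.992 0.029
v -0.649 1.741 -0.264
v -0.745 1.401 -0.591
v -0.629 1.04 -0.886
v -0.326 0.728 -1.091
v 0.104 0.528 -1.166
v 0.577 0.48 -1.096
v 0.999 0.591 -0.894
v 1.286 0.842 -0.601
v 0.047 -0.386 2.081
v -0.003 -0.787 3.722
v -1.425 0.866 2.342
v -1.476 0.464 3.983
v 0.696 0.336 2.277
v 0.645 -0.066 3.918
v -0.777 1.587 2.538
v -0.827 1.186 4.179
f 2 4 1
f 5 2 1
f 1 4 3
f 3 5 1
f 2 8 4
f 6 2 5
f 6 8 2
f 4 8 3
f 7 5 3
f 3 8 7
f 7 6 5
f 8 6 7
f 9 46 25
f 46 20 49
f 25 49 14
f 46 49 25
f 9 25 21
f 25 14 26
f 21 26 10
f 25 26 21
f 9 21 30
f 21 10 31
f 30 31 16
f 21 31 30
f 9 30 42
f 30 16 45
f 42 45 19
f 30 45 42
f 9 42 46
f 42 19 50
f 46 50 20
f 42 50 46
f 10 26 37
f 26 14 40
f 37 40 18
f 26 40 37
f 14 49 27
f 49 20 48
f 27 48 13
f 49 48 27
f 20 50 47
f 50 19 43
f 47 43 11
f 50 43 47
f 19 45 44
f 45 16 32
f 44 32 15
f 45 32 44
f 16 31 36
f 31 10 33
f 36 33 17
f 31 33 36
f 12 38 24
f 38 18 39
f 24 39 13
f 38 39 24
f 12 24 22
f 24 13 23
f 22 23 11
f 24 23 22
f 12 22 29
f 22 11 28
f 29 28 15
f 22 28 29
f 12 29 34
f 29 15 35
f 34 35 17
f 29 35 34
f 12 34 38
f 34 17 41
f 38 41 18
f 34 41 38
f 13 39 27
f 39 18 40
f 27 40 14
f 39 40 27
f 11 23 47
f 23 13 48
f 47 48 20
f 23 48 47
f 15 28 44
f 28 11 43
f 44 43 19
f 28 43 44
f 17 35 36
f 35 15 32
f 36 32 16
f 35 32 36
f 18 41 37
f 41 17 33
f 37 33 10
f 41 33 37
f 52 51 55
f 52 55 53
f 53 55 56
f 53 56 54
f 55 51 57
f 55 57 56
f 56 57 58
f 56 58 54
f 57 51 59
f 57 59 58
f 58 59 60
f 58 60 54
f 59 51 61
f 59 61 60
f 60 61 62
f 60 62 54
f 61 51 63
f 61 63 62
f 62 63 64
f 62 64 54
f 63 51 65
f 63 65 64
f 64 65 66
f 64 66 54
f 65 51 67
f 65 67 66
f 66 67 68
f 66 68 54
f 67 51 69
f 67 69 68
f 68 69 70
f 68 70 54
f 69 51 71
f 69 71 70
f 70 71 72
f 70 72 54
f 71 51 73
f 71 73 72
f 72 73 74
f 72 74 54
f 73 51 75
f 73 75 74
f 74 75 76
f 74 76 54
f 75 51 77
f 75 77 76
f 76 77 78
f 76 78 54
f 77 51 79
f 77 79 78
f 78 79 80
f 78 80 54
f 79 51 52
f 79 52 80
f 80 52 53
f 80 53 54
f 82 81 84
f 82 84 83
f 84 81 85
f 84 85 83
f 85 81 86
f 85 86 83
f 86 81 87
f 86 87 83
f 87 81 88
f 87 88 83
f 88 81 89
f 88 89 83
f 89 81 90
f 89 90 83
f 90 81 91
f 90 91 83
f 91 81 92
f 91 92 83
f 92 81 93
f 92 93 83
f 93 81 94
f 93 94 83
f 94 81 95
f 94 95 83
f 95 81 96
f 95 96 83
f 96 81 82
f 96 82 83
f 98 100 97
f 101 98 97
f 97 100 99
f 99 101 97
f 98 104 100
f 102 98 101
f 102 104 98
f 100 104 99
f 103 101 99
f 99 104 103
f 103 102 101
f 104 102 103



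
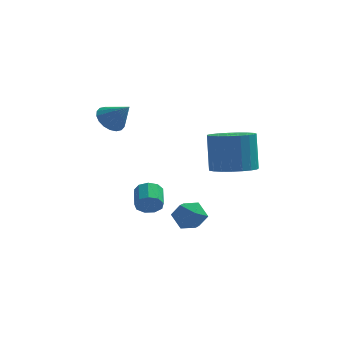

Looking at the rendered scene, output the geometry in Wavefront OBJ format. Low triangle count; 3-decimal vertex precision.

v -0.883 -2.09 -2.227
v -0.478 -2.204 -1.758
v -0.611 -1.224 -1.405
v -1.017 -1.11 -1.873
v -0.267 -2.051 -2.102
v -0.4 -1.071 -1.749
v -0.345 -1.917 -2.504
v -0.478 -0.937 -2.151
v -0.675 -1.863 -2.776
v -0.808 -0.884 -2.423
v -1.102 -1.916 -2.791
v -1.235 -0.936 -2.438
v -1.427 -2.05 -2.542
v -1.56 -1.07 -2.189
v -1.498 -2.203 -2.145
v -1.631 -1.223 -1.792
v -1.281 -2.303 -1.786
v -1.414 -1.323 -1.433
v -0.878 -2.303 -1.634
v -1.011 -1.323 -1.281
v 2.755 -3.1 0.651
v 3.776 -2.965 0.69
v 3.625 -2.324 2.408
v 2.605 -2.46 2.369
v 3.642 -2.588 0.538
v 3.491 -1.947 2.256
v 3.354 -2.299 0.405
v 3.203 -1.659 2.123
v 2.963 -2.149 0.314
v 2.812 -1.509 2.033
v 2.537 -2.164 0.282
v 2.386 -1.523 2.001
v 2.148 -2.34 0.314
v 1.997 -1.699 2.032
v 1.864 -2.648 0.404
v 1.713 -2.007 2.122
v 1.734 -3.034 0.536
v 1.583 -2.393 2.255
v 1.781 -3.432 0.689
v 1.63 -2.791 2.407
v 1.996 -3.772 0.835
v 1.845 -3.131 2.553
v 2.343 -3.996 0.949
v 2.192 -3.355 2.667
v 2.761 -4.065 1.011
v 2.61 -3.425 2.729
v 3.178 -3.968 1.011
v 3.027 -3.327 2.73
v 3.522 -3.72 0.949
v 3.371 -3.079 2.668
v 3.733 -3.365 0.836
v 3.583 -2.725 2.554
v 0.614 -2.383 -1.887
v 1.342 -2.337 -2.285
v 0.518 -3.683 -2.215
v 1.246 -3.637 -2.613
v 1.221 -3.579 -1.785
v 1.28 -2.775 -1.582
v 0.58 -3.245 -2.918
v 0.639 -2.441 -2.715
v 1.321 -2.869 -2.922
v 1.717 -3.075 -2.221
v 0.143 -2.945 -2.279
v 0.539 -3.151 -1.578
v -2.7 -0.533 2.109
v -2.152 -0.132 1.768
v -1.84 -0.907 3.051
v -2.288 0.093 1.981
v -2.506 0.193 2.22
v -2.762 0.15 2.436
v -3.006 -0.028 2.588
v -3.189 -0.307 2.645
v -3.276 -0.63 2.595
v -3.248 -0.934 2.449
v -3.112 -1.159 2.236
v -2.894 -1.259 1.998
v -2.638 -1.216 1.781
v -2.394 -1.037 1.629
v -2.211 -0.759 1.573
v -2.124 -0.436 1.622
f 2 1 5
f 2 5 3
f 3 5 6
f 3 6 4
f 5 1 7
f 5 7 6
f 6 7 8
f 6 8 4
f 7 1 9
f 7 9 8
f 8 9 10
f 8 10 4
f 9 1 11
f 9 11 10
f 10 11 12
f 10 12 4
f 11 1 13
f 11 13 12
f 12 13 14
f 12 14 4
f 13 1 15
f 13 15 14
f 14 15 16
f 14 16 4
f 15 1 17
f 15 17 16
f 16 17 18
f 16 18 4
f 17 1 19
f 17 19 18
f 18 19 20
f 18 20 4
f 19 1 2
f 19 2 20
f 20 2 3
f 20 3 4
f 22 21 25
f 22 25 23
f 23 25 26
f 23 26 24
f 25 21 27
f 25 27 26
f 26 27 28
f 26 28 24
f 27 21 29
f 27 29 28
f 28 29 30
f 28 30 24
f 29 21 31
f 29 31 30
f 30 31 32
f 30 32 24
f 31 21 33
f 31 33 32
f 32 33 34
f 32 34 24
f 33 21 35
f 33 35 34
f 34 35 36
f 34 36 24
f 35 21 37
f 35 37 36
f 36 37 38
f 36 38 24
f 37 21 39
f 37 39 38
f 38 39 40
f 38 40 24
f 39 21 41
f 39 41 40
f 40 41 42
f 40 42 24
f 41 21 43
f 41 43 42
f 42 43 44
f 42 44 24
f 43 21 45
f 43 45 44
f 44 45 46
f 44 46 24
f 45 21 47
f 45 47 46
f 46 47 48
f 46 48 24
f 47 21 49
f 47 49 48
f 48 49 50
f 48 50 24
f 49 21 51
f 49 51 50
f 50 51 52
f 50 52 24
f 51 21 22
f 51 22 52
f 52 22 23
f 52 23 24
f 53 64 58
f 53 58 54
f 53 54 60
f 53 60 63
f 53 63 64
f 54 58 62
f 58 64 57
f 64 63 55
f 63 60 59
f 60 54 61
f 56 62 57
f 56 57 55
f 56 55 59
f 56 59 61
f 56 61 62
f 57 62 58
f 55 57 64
f 59 55 63
f 61 59 60
f 62 61 54
f 66 65 68
f 66 68 67
f 68 65 69
f 68 69 67
f 69 65 70
f 69 70 67
f 70 65 71
f 70 71 67
f 71 65 72
f 71 72 67
f 72 65 73
f 72 73 67
f 73 65 74
f 73 74 67
f 74 65 75
f 74 75 67
f 75 65 76
f 75 76 67
f 76 65 77
f 76 77 67
f 77 65 78
f 77 78 67
f 78 65 79
f 78 79 67
f 79 65 80
f 79 80 67
f 80 65 66
f 80 66 67



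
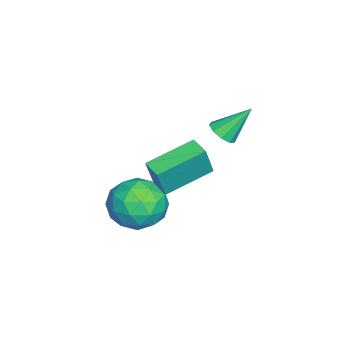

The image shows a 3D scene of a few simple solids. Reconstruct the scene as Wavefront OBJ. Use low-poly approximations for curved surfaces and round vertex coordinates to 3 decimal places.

v -1.978 -0.643 -1.1
v -1.533 -0.896 -0.75
v -2.342 0.343 0.08
v -1.375 -0.572 -0.973
v -1.499 -0.28 -1.255
v -1.847 -0.159 -1.464
v -2.256 -0.263 -1.503
v -2.535 -0.546 -1.353
v -2.553 -0.874 -1.085
v -2.301 -1.094 -0.823
v -1.899 -1.103 -0.691
v 2.313 -2.172 -0.905
v 2.669 -2.374 0.318
v 1.139 -0.778 -0.333
v 1.496 -0.98 0.89
v 2.904 -1.64 -0.99
v 3.261 -1.842 0.233
v 1.731 -0.246 -0.418
v 2.087 -0.448 0.805
v 1.989 -2.129 -2.143
v 2.53 -2.636 -3.031
v 0.51 -3.244 -2.409
v 1.051 -3.751 -3.297
v 1.432 -3.914 -2.217
v 2.347 -3.226 -2.053
v 0.693 -2.654 -3.387
v 1.608 -1.966 -3.223
v 1.729 -2.961 -3.8
v 2.186 -3.739 -3.077
v 0.854 -2.141 -2.363
v 1.311 -2.919 -1.64
v 2.39 -2.285 -2.564
v 0.65 -3.595 -2.876
v 0.875 -3.691 -2.241
v 1.192 -3.989 -2.763
v 2.282 -2.631 -1.989
v 2.6 -2.929 -2.511
v 1.954 -3.681 -2.032
v 0.44 -2.951 -2.929
v 0.758 -3.249 -3.451
v 1.848 -1.891 -2.677
v 2.165 -2.189 -3.199
v 1.086 -2.199 -3.408
v 2.237 -2.774 -3.538
v 1.367 -3.429 -3.694
v 1.157 -2.784 -3.747
v 1.695 -2.38 -3.65
v 2.505 -3.231 -3.113
v 1.636 -3.886 -3.269
v 1.86 -3.983 -2.634
v 2.397 -3.578 -2.538
v 2.034 -3.422 -3.564
v 1.404 -1.994 -2.171
v 0.535 -2.649 -2.327
v 0.643 -2.302 -2.902
v 1.18 -1.897 -2.806
v 1.673 -2.451 -1.746
v 0.803 -3.106 -1.902
v 1.345 -3.5 -1.79
v 1.883 -3.096 -1.693
v 1.006 -2.458 -1.876
f 2 1 4
f 2 4 3
f 4 1 5
f 4 5 3
f 5 1 6
f 5 6 3
f 6 1 7
f 6 7 3
f 7 1 8
f 7 8 3
f 8 1 9
f 8 9 3
f 9 1 10
f 9 10 3
f 10 1 11
f 10 11 3
f 11 1 2
f 11 2 3
f 13 15 12
f 16 13 12
f 12 15 14
f 14 16 12
f 13 19 15
f 17 13 16
f 17 19 13
f 15 19 14
f 18 16 14
f 14 19 18
f 18 17 16
f 19 17 18
f 20 57 36
f 57 31 60
f 36 60 25
f 57 60 36
f 20 36 32
f 36 25 37
f 32 37 21
f 36 37 32
f 20 32 41
f 32 21 42
f 41 42 27
f 32 42 41
f 20 41 53
f 41 27 56
f 53 56 30
f 41 56 53
f 20 53 57
f 53 30 61
f 57 61 31
f 53 61 57
f 21 37 48
f 37 25 51
f 48 51 29
f 37 51 48
f 25 60 38
f 60 31 59
f 38 59 24
f 60 59 38
f 31 61 58
f 61 30 54
f 58 54 22
f 61 54 58
f 30 56 55
f 56 27 43
f 55 43 26
f 56 43 55
f 27 42 47
f 42 21 44
f 47 44 28
f 42 44 47
f 23 49 35
f 49 29 50
f 35 50 24
f 49 50 35
f 23 35 33
f 35 24 34
f 33 34 22
f 35 34 33
f 23 33 40
f 33 22 39
f 40 39 26
f 33 39 40
f 23 40 45
f 40 26 46
f 45 46 28
f 40 46 45
f 23 45 49
f 45 28 52
f 49 52 29
f 45 52 49
f 24 50 38
f 50 29 51
f 38 51 25
f 50 51 38
f 22 34 58
f 34 24 59
f 58 59 31
f 34 59 58
f 26 39 55
f 39 22 54
f 55 54 30
f 39 54 55
f 28 46 47
f 46 26 43
f 47 43 27
f 46 43 47
f 29 52 48
f 52 28 44
f 48 44 21
f 52 44 48



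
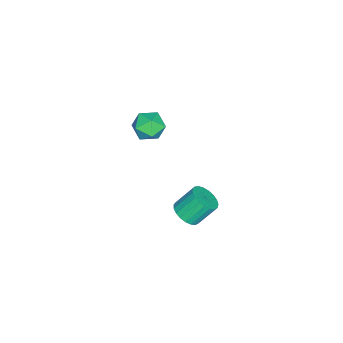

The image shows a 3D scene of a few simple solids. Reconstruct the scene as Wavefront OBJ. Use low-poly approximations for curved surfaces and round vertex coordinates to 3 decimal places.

v 2.547 3.22 -2.67
v 3.212 3.412 -2.513
v 2.779 4.112 -1.533
v 2.113 3.92 -1.69
v 3.129 3.625 -2.701
v 2.696 4.324 -1.72
v 2.946 3.767 -2.884
v 2.513 4.466 -1.903
v 2.694 3.815 -3.029
v 2.261 4.514 -2.048
v 2.416 3.76 -3.113
v 1.983 4.459 -2.132
v 2.161 3.612 -3.12
v 1.728 4.311 -2.139
v 1.972 3.396 -3.049
v 1.539 4.095 -2.068
v 1.883 3.15 -2.913
v 1.45 3.849 -1.932
v 1.909 2.916 -2.735
v 1.475 3.615 -1.754
v 2.045 2.734 -2.546
v 1.611 3.433 -1.565
v 2.267 2.637 -2.378
v 1.834 3.336 -1.397
v 2.538 2.641 -2.261
v 2.105 3.34 -1.28
v 2.811 2.744 -2.214
v 2.377 3.444 -1.234
v 3.037 2.931 -2.247
v 2.604 3.63 -1.266
v 3.179 3.167 -2.353
v 2.746 3.866 -1.372
v 2.088 1.958 2.94
v 2.62 2.331 3.387
v 2.74 0.869 3.073
v 3.272 1.242 3.52
v 2.542 1.124 3.793
v 2.139 1.797 3.71
v 3.221 1.403 2.75
v 2.818 2.076 2.667
v 3.32 1.988 3.269
v 2.9 1.816 3.914
v 2.46 1.384 2.546
v 2.04 1.212 3.191
f 2 1 5
f 2 5 3
f 3 5 6
f 3 6 4
f 5 1 7
f 5 7 6
f 6 7 8
f 6 8 4
f 7 1 9
f 7 9 8
f 8 9 10
f 8 10 4
f 9 1 11
f 9 11 10
f 10 11 12
f 10 12 4
f 11 1 13
f 11 13 12
f 12 13 14
f 12 14 4
f 13 1 15
f 13 15 14
f 14 15 16
f 14 16 4
f 15 1 17
f 15 17 16
f 16 17 18
f 16 18 4
f 17 1 19
f 17 19 18
f 18 19 20
f 18 20 4
f 19 1 21
f 19 21 20
f 20 21 22
f 20 22 4
f 21 1 23
f 21 23 22
f 22 23 24
f 22 24 4
f 23 1 25
f 23 25 24
f 24 25 26
f 24 26 4
f 25 1 27
f 25 27 26
f 26 27 28
f 26 28 4
f 27 1 29
f 27 29 28
f 28 29 30
f 28 30 4
f 29 1 31
f 29 31 30
f 30 31 32
f 30 32 4
f 31 1 2
f 31 2 32
f 32 2 3
f 32 3 4
f 33 44 38
f 33 38 34
f 33 34 40
f 33 40 43
f 33 43 44
f 34 38 42
f 38 44 37
f 44 43 35
f 43 40 39
f 40 34 41
f 36 42 37
f 36 37 35
f 36 35 39
f 36 39 41
f 36 41 42
f 37 42 38
f 35 37 44
f 39 35 43
f 41 39 40
f 42 41 34



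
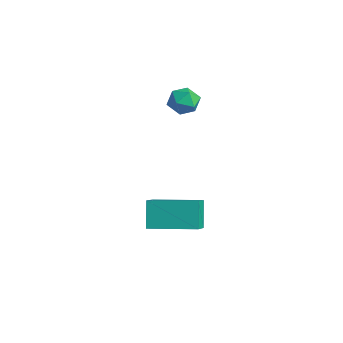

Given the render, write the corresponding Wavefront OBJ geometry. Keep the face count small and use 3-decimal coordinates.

v 0.693 -0.85 -2.471
v 0.094 -0.45 -1.401
v -0.164 -0.034 -3.256
v -0.763 0.366 -2.186
v 1.963 0.634 -2.314
v 1.364 1.034 -1.244
v 1.106 1.45 -3.099
v 0.507 1.85 -2.029
v -1.058 2.736 2.57
v -0.661 2.169 2.441
v -1.999 2.111 2.419
v -1.602 1.544 2.29
v -1.625 1.819 2.939
v -1.043 2.205 3.032
v -1.617 2.075 1.828
v -1.035 2.461 1.921
v -1.006 1.76 1.983
v -1.011 1.602 2.669
v -1.649 2.678 2.191
v -1.654 2.52 2.877
f 2 4 1
f 5 2 1
f 1 4 3
f 3 5 1
f 2 8 4
f 6 2 5
f 6 8 2
f 4 8 3
f 7 5 3
f 3 8 7
f 7 6 5
f 8 6 7
f 9 20 14
f 9 14 10
f 9 10 16
f 9 16 19
f 9 19 20
f 10 14 18
f 14 20 13
f 20 19 11
f 19 16 15
f 16 10 17
f 12 18 13
f 12 13 11
f 12 11 15
f 12 15 17
f 12 17 18
f 13 18 14
f 11 13 20
f 15 11 19
f 17 15 16
f 18 17 10



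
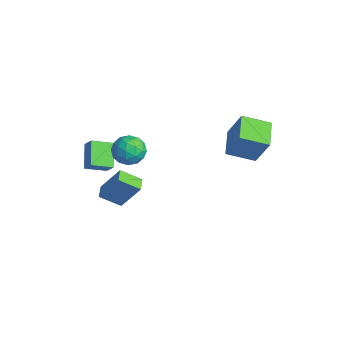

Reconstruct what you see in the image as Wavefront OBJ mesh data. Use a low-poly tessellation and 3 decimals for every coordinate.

v 0.445 3.264 2.444
v 1.26 3.59 4.106
v 1.055 4.619 1.879
v 1.87 4.945 3.541
v 1.75 2.475 1.959
v 2.565 2.801 3.621
v 2.36 3.83 1.394
v 3.175 4.156 3.056
v -0.479 -0.795 1.785
v 0.044 -1.47 1.401
v -1.204 -1.83 2.619
v -0.681 -2.505 2.235
v -0.291 -1.886 2.818
v 0.157 -1.246 2.303
v -1.317 -2.054 1.717
v -0.869 -1.414 1.202
v -0.474 -2.248 1.359
v 0.16 -2.144 2.039
v -1.32 -1.156 1.981
v -0.686 -1.052 2.661
v -0.154 -1.041 1.52
v -1.006 -2.259 2.5
v -0.777 -1.895 2.843
v -0.47 -2.292 2.617
v -0.087 -0.91 2.05
v 0.22 -1.307 1.824
v 0.023 -1.551 2.657
v -1.38 -1.993 2.196
v -1.073 -2.39 1.97
v -0.69 -1.008 1.403
v -0.383 -1.405 1.177
v -1.183 -1.749 1.363
v -0.151 -1.895 1.27
v -0.577 -2.504 1.759
v -0.951 -2.239 1.455
v -0.688 -1.862 1.152
v 0.221 -1.834 1.669
v -0.205 -2.443 2.159
v 0.025 -2.079 2.502
v 0.288 -1.703 2.199
v -0.083 -2.292 1.645
v -0.955 -0.857 1.861
v -1.381 -1.466 2.351
v -1.448 -1.597 1.821
v -1.185 -1.221 1.518
v -0.583 -0.796 2.261
v -1.009 -1.405 2.75
v -0.472 -1.438 2.868
v -0.209 -1.061 2.565
v -1.077 -1.008 2.375
v -1.908 -2.277 -0.295
v -2.108 -3.412 0.133
v -3.035 -1.739 0.606
v -3.235 -2.874 1.034
v -1.365 -2.146 0.306
v -1.565 -3.281 0.734
v -2.492 -1.608 1.207
v -2.692 -2.743 1.635
v -2.476 -1.273 -3.857
v -2.966 -2.294 -3.122
v -3.191 -0.848 -3.742
v -3.681 -1.869 -3.007
v -1.759 -0.491 -2.293
v -2.249 -1.512 -1.558
v -2.474 -0.066 -2.178
v -2.964 -1.087 -1.443
f 2 4 1
f 5 2 1
f 1 4 3
f 3 5 1
f 2 8 4
f 6 2 5
f 6 8 2
f 4 8 3
f 7 5 3
f 3 8 7
f 7 6 5
f 8 6 7
f 9 46 25
f 46 20 49
f 25 49 14
f 46 49 25
f 9 25 21
f 25 14 26
f 21 26 10
f 25 26 21
f 9 21 30
f 21 10 31
f 30 31 16
f 21 31 30
f 9 30 42
f 30 16 45
f 42 45 19
f 30 45 42
f 9 42 46
f 42 19 50
f 46 50 20
f 42 50 46
f 10 26 37
f 26 14 40
f 37 40 18
f 26 40 37
f 14 49 27
f 49 20 48
f 27 48 13
f 49 48 27
f 20 50 47
f 50 19 43
f 47 43 11
f 50 43 47
f 19 45 44
f 45 16 32
f 44 32 15
f 45 32 44
f 16 31 36
f 31 10 33
f 36 33 17
f 31 33 36
f 12 38 24
f 38 18 39
f 24 39 13
f 38 39 24
f 12 24 22
f 24 13 23
f 22 23 11
f 24 23 22
f 12 22 29
f 22 11 28
f 29 28 15
f 22 28 29
f 12 29 34
f 29 15 35
f 34 35 17
f 29 35 34
f 12 34 38
f 34 17 41
f 38 41 18
f 34 41 38
f 13 39 27
f 39 18 40
f 27 40 14
f 39 40 27
f 11 23 47
f 23 13 48
f 47 48 20
f 23 48 47
f 15 28 44
f 28 11 43
f 44 43 19
f 28 43 44
f 17 35 36
f 35 15 32
f 36 32 16
f 35 32 36
f 18 41 37
f 41 17 33
f 37 33 10
f 41 33 37
f 52 54 51
f 55 52 51
f 51 54 53
f 53 55 51
f 52 58 54
f 56 52 55
f 56 58 52
f 54 58 53
f 57 55 53
f 53 58 57
f 57 56 55
f 58 56 57
f 60 62 59
f 63 60 59
f 59 62 61
f 61 63 59
f 60 66 62
f 64 60 63
f 64 66 60
f 62 66 61
f 65 63 61
f 61 66 65
f 65 64 63
f 66 64 65



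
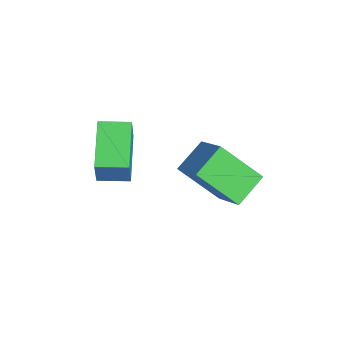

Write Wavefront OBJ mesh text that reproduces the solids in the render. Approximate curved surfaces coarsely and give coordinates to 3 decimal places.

v -4.506 -2.447 -2.884
v -4.044 -2.543 -1.673
v -4.3 -1.377 -2.878
v -3.838 -1.473 -1.667
v -2.822 -2.767 -3.553
v -2.36 -2.863 -2.342
v -2.616 -1.697 -3.547
v -2.154 -1.793 -2.336
v -2.806 1.197 -5.174
v -3.369 -0.089 -3.923
v -3.528 2.105 -4.564
v -4.09 0.819 -3.314
v -1.49 1.581 -4.186
v -2.052 0.295 -2.936
v -2.211 2.489 -3.577
v -2.774 1.203 -2.326
f 2 4 1
f 5 2 1
f 1 4 3
f 3 5 1
f 2 8 4
f 6 2 5
f 6 8 2
f 4 8 3
f 7 5 3
f 3 8 7
f 7 6 5
f 8 6 7
f 10 12 9
f 13 10 9
f 9 12 11
f 11 13 9
f 10 16 12
f 14 10 13
f 14 16 10
f 12 16 11
f 15 13 11
f 11 16 15
f 15 14 13
f 16 14 15



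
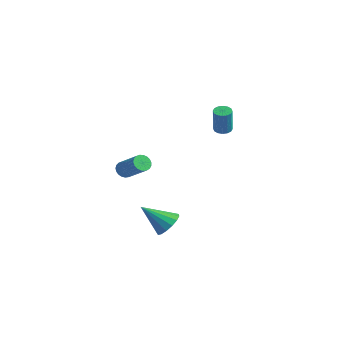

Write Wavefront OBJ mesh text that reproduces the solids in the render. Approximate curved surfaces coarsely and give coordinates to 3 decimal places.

v 0.56 0.012 -0.428
v 0.816 0.294 -0.838
v 2.296 0.43 0.177
v 2.04 0.148 0.588
v 0.716 0.466 -0.717
v 2.196 0.602 0.299
v 0.59 0.559 -0.545
v 2.07 0.695 0.471
v 0.458 0.557 -0.353
v 1.938 0.694 0.663
v 0.344 0.462 -0.174
v 1.824 0.598 0.842
v 0.267 0.288 -0.039
v 1.747 0.424 0.977
v 0.241 0.067 0.029
v 1.721 0.203 1.045
v 0.27 -0.164 0.018
v 1.75 -0.028 1.034
v 0.349 -0.364 -0.07
v 1.829 -0.228 0.945
v 0.465 -0.5 -0.221
v 1.945 -0.363 0.795
v 0.597 -0.546 -0.407
v 2.077 -0.41 0.609
v 0.723 -0.497 -0.596
v 2.202 -0.361 0.419
v 0.82 -0.359 -0.757
v 2.3 -0.223 0.259
v 0.873 -0.158 -0.861
v 2.352 -0.021 0.155
v 0.871 0.074 -0.889
v 2.351 0.21 0.126
v 3.114 1.047 -3.86
v 3.794 1.112 -3.29
v 2.166 -0.067 -2.6
v 3.518 1.465 -3.186
v 3.133 1.706 -3.263
v 2.743 1.771 -3.5
v 2.452 1.641 -3.833
v 2.339 1.352 -4.173
v 2.434 0.981 -4.43
v 2.711 0.628 -4.534
v 3.096 0.387 -4.457
v 3.486 0.322 -4.22
v 3.776 0.452 -3.887
v 3.889 0.741 -3.546
v 3.764 4.135 2.687
v 4.091 4.525 2.687
v 4.484 4.196 4.213
v 4.156 3.805 4.213
v 3.862 4.628 2.768
v 4.255 4.299 4.294
v 3.607 4.599 2.827
v 3.999 4.27 4.354
v 3.393 4.445 2.849
v 3.786 4.116 4.375
v 3.279 4.208 2.827
v 3.672 3.879 4.354
v 3.295 3.952 2.768
v 3.687 3.622 4.294
v 3.436 3.744 2.687
v 3.829 3.415 4.213
v 3.665 3.641 2.606
v 4.058 3.312 4.132
v 3.921 3.67 2.546
v 4.313 3.341 4.073
v 4.134 3.824 2.525
v 4.527 3.495 4.051
v 4.248 4.061 2.546
v 4.641 3.732 4.073
v 4.233 4.318 2.606
v 4.625 3.988 4.132
f 2 1 5
f 2 5 3
f 3 5 6
f 3 6 4
f 5 1 7
f 5 7 6
f 6 7 8
f 6 8 4
f 7 1 9
f 7 9 8
f 8 9 10
f 8 10 4
f 9 1 11
f 9 11 10
f 10 11 12
f 10 12 4
f 11 1 13
f 11 13 12
f 12 13 14
f 12 14 4
f 13 1 15
f 13 15 14
f 14 15 16
f 14 16 4
f 15 1 17
f 15 17 16
f 16 17 18
f 16 18 4
f 17 1 19
f 17 19 18
f 18 19 20
f 18 20 4
f 19 1 21
f 19 21 20
f 20 21 22
f 20 22 4
f 21 1 23
f 21 23 22
f 22 23 24
f 22 24 4
f 23 1 25
f 23 25 24
f 24 25 26
f 24 26 4
f 25 1 27
f 25 27 26
f 26 27 28
f 26 28 4
f 27 1 29
f 27 29 28
f 28 29 30
f 28 30 4
f 29 1 31
f 29 31 30
f 30 31 32
f 30 32 4
f 31 1 2
f 31 2 32
f 32 2 3
f 32 3 4
f 34 33 36
f 34 36 35
f 36 33 37
f 36 37 35
f 37 33 38
f 37 38 35
f 38 33 39
f 38 39 35
f 39 33 40
f 39 40 35
f 40 33 41
f 40 41 35
f 41 33 42
f 41 42 35
f 42 33 43
f 42 43 35
f 43 33 44
f 43 44 35
f 44 33 45
f 44 45 35
f 45 33 46
f 45 46 35
f 46 33 34
f 46 34 35
f 48 47 51
f 48 51 49
f 49 51 52
f 49 52 50
f 51 47 53
f 51 53 52
f 52 53 54
f 52 54 50
f 53 47 55
f 53 55 54
f 54 55 56
f 54 56 50
f 55 47 57
f 55 57 56
f 56 57 58
f 56 58 50
f 57 47 59
f 57 59 58
f 58 59 60
f 58 60 50
f 59 47 61
f 59 61 60
f 60 61 62
f 60 62 50
f 61 47 63
f 61 63 62
f 62 63 64
f 62 64 50
f 63 47 65
f 63 65 64
f 64 65 66
f 64 66 50
f 65 47 67
f 65 67 66
f 66 67 68
f 66 68 50
f 67 47 69
f 67 69 68
f 68 69 70
f 68 70 50
f 69 47 71
f 69 71 70
f 70 71 72
f 70 72 50
f 71 47 48
f 71 48 72
f 72 48 49
f 72 49 50



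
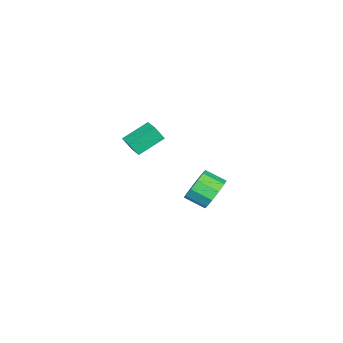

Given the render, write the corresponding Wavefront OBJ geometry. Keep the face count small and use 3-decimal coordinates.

v 3.524 1.022 3.105
v 3.75 0.632 3.873
v 2.494 1.891 3.851
v 2.721 1.501 4.619
v 4.159 1.659 3.241
v 4.386 1.269 4.009
v 3.13 2.528 3.987
v 3.356 2.138 4.755
v -1.285 3.371 -2.442
v -0.715 3.033 -3.191
v -0.625 1.932 -2.628
v -1.195 2.269 -1.878
v -0.342 3.282 -2.765
v -0.253 2.181 -2.201
v -0.33 3.564 -2.215
v -0.241 2.463 -1.652
v -0.682 3.772 -1.752
v -0.593 2.671 -1.189
v -1.265 3.827 -1.552
v -1.175 2.726 -0.989
v -1.855 3.708 -1.692
v -1.765 2.607 -1.129
v -2.227 3.459 -2.119
v -2.138 2.358 -1.555
v -2.239 3.177 -2.668
v -2.15 2.076 -2.105
v -1.887 2.969 -3.131
v -1.798 1.868 -2.568
v -1.305 2.914 -3.331
v -1.215 1.813 -2.768
f 2 4 1
f 5 2 1
f 1 4 3
f 3 5 1
f 2 8 4
f 6 2 5
f 6 8 2
f 4 8 3
f 7 5 3
f 3 8 7
f 7 6 5
f 8 6 7
f 10 9 13
f 10 13 11
f 11 13 14
f 11 14 12
f 13 9 15
f 13 15 14
f 14 15 16
f 14 16 12
f 15 9 17
f 15 17 16
f 16 17 18
f 16 18 12
f 17 9 19
f 17 19 18
f 18 19 20
f 18 20 12
f 19 9 21
f 19 21 20
f 20 21 22
f 20 22 12
f 21 9 23
f 21 23 22
f 22 23 24
f 22 24 12
f 23 9 25
f 23 25 24
f 24 25 26
f 24 26 12
f 25 9 27
f 25 27 26
f 26 27 28
f 26 28 12
f 27 9 29
f 27 29 28
f 28 29 30
f 28 30 12
f 29 9 10
f 29 10 30
f 30 10 11
f 30 11 12

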